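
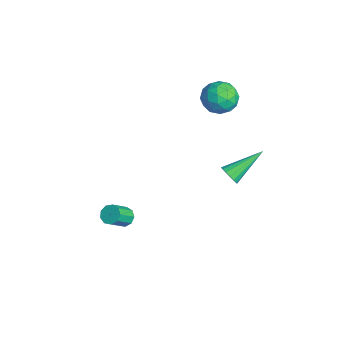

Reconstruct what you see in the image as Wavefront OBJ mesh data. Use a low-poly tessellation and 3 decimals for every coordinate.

v 1.362 -2.056 -2.605
v 1.841 -1.866 -2.677
v 2.277 -2.634 -1.807
v 1.798 -2.824 -1.735
v 1.672 -1.678 -2.427
v 2.108 -2.446 -1.556
v 1.358 -1.667 -2.26
v 1.794 -2.435 -1.39
v 1.046 -1.838 -2.255
v 1.482 -2.606 -1.384
v 0.882 -2.111 -2.413
v 1.318 -2.879 -1.543
v 0.943 -2.358 -2.662
v 1.379 -3.126 -1.791
v 1.2 -2.464 -2.884
v 1.636 -3.232 -2.013
v 1.533 -2.379 -2.975
v 1.969 -3.147 -2.105
v 1.786 -2.143 -2.894
v 2.222 -2.911 -2.023
v -1.869 3.986 2.525
v -0.925 3.932 2.469
v -1.995 2.828 1.531
v -1.051 2.774 1.475
v -1.494 2.523 2.273
v -1.416 3.239 2.888
v -1.504 3.521 1.112
v -1.426 4.237 1.727
v -0.7 3.644 1.596
v -0.694 3.027 2.314
v -2.226 3.733 1.686
v -2.22 3.116 2.404
v -1.386 4.061 2.584
v -1.534 2.699 1.416
v -1.794 2.552 1.885
v -1.24 2.52 1.852
v -1.674 3.653 2.83
v -1.12 3.621 2.798
v -1.454 2.793 2.683
v -1.8 3.139 1.202
v -1.246 3.107 1.17
v -1.68 4.24 2.148
v -1.126 4.208 2.115
v -1.466 3.967 1.317
v -0.699 3.859 2.038
v -0.773 3.179 1.454
v -1.04 3.618 1.241
v -0.994 4.039 1.602
v -0.695 3.497 2.46
v -0.769 2.816 1.876
v -1.029 2.669 2.345
v -0.984 3.09 2.706
v -0.563 3.328 1.947
v -2.151 3.944 2.124
v -2.225 3.263 1.54
v -1.936 3.67 1.294
v -1.891 4.091 1.655
v -2.147 3.581 2.546
v -2.221 2.901 1.962
v -1.926 2.721 2.398
v -1.88 3.142 2.759
v -2.357 3.432 2.053
v 3.805 1.979 1.585
v 3.997 1.781 2.049
v 3.435 3.661 2.455
v 4.205 1.885 1.936
v 4.321 2.011 1.742
v 4.319 2.129 1.512
v 4.199 2.213 1.299
v 3.989 2.243 1.152
v 3.737 2.213 1.103
v 3.5 2.129 1.165
v 3.334 2.01 1.323
v 3.275 1.885 1.542
v 3.338 1.78 1.77
v 3.508 1.722 1.955
v 3.746 1.722 2.056
f 2 1 5
f 2 5 3
f 3 5 6
f 3 6 4
f 5 1 7
f 5 7 6
f 6 7 8
f 6 8 4
f 7 1 9
f 7 9 8
f 8 9 10
f 8 10 4
f 9 1 11
f 9 11 10
f 10 11 12
f 10 12 4
f 11 1 13
f 11 13 12
f 12 13 14
f 12 14 4
f 13 1 15
f 13 15 14
f 14 15 16
f 14 16 4
f 15 1 17
f 15 17 16
f 16 17 18
f 16 18 4
f 17 1 19
f 17 19 18
f 18 19 20
f 18 20 4
f 19 1 2
f 19 2 20
f 20 2 3
f 20 3 4
f 21 58 37
f 58 32 61
f 37 61 26
f 58 61 37
f 21 37 33
f 37 26 38
f 33 38 22
f 37 38 33
f 21 33 42
f 33 22 43
f 42 43 28
f 33 43 42
f 21 42 54
f 42 28 57
f 54 57 31
f 42 57 54
f 21 54 58
f 54 31 62
f 58 62 32
f 54 62 58
f 22 38 49
f 38 26 52
f 49 52 30
f 38 52 49
f 26 61 39
f 61 32 60
f 39 60 25
f 61 60 39
f 32 62 59
f 62 31 55
f 59 55 23
f 62 55 59
f 31 57 56
f 57 28 44
f 56 44 27
f 57 44 56
f 28 43 48
f 43 22 45
f 48 45 29
f 43 45 48
f 24 50 36
f 50 30 51
f 36 51 25
f 50 51 36
f 24 36 34
f 36 25 35
f 34 35 23
f 36 35 34
f 24 34 41
f 34 23 40
f 41 40 27
f 34 40 41
f 24 41 46
f 41 27 47
f 46 47 29
f 41 47 46
f 24 46 50
f 46 29 53
f 50 53 30
f 46 53 50
f 25 51 39
f 51 30 52
f 39 52 26
f 51 52 39
f 23 35 59
f 35 25 60
f 59 60 32
f 35 60 59
f 27 40 56
f 40 23 55
f 56 55 31
f 40 55 56
f 29 47 48
f 47 27 44
f 48 44 28
f 47 44 48
f 30 53 49
f 53 29 45
f 49 45 22
f 53 45 49
f 64 63 66
f 64 66 65
f 66 63 67
f 66 67 65
f 67 63 68
f 67 68 65
f 68 63 69
f 68 69 65
f 69 63 70
f 69 70 65
f 70 63 71
f 70 71 65
f 71 63 72
f 71 72 65
f 72 63 73
f 72 73 65
f 73 63 74
f 73 74 65
f 74 63 75
f 74 75 65
f 75 63 76
f 75 76 65
f 76 63 77
f 76 77 65
f 77 63 64
f 77 64 65



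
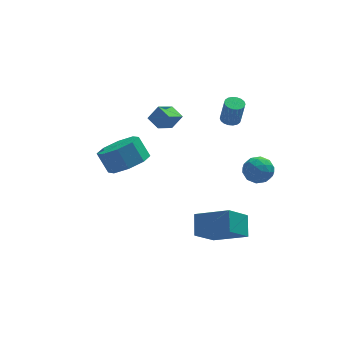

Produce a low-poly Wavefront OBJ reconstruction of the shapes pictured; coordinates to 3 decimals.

v 3.024 2.567 2.634
v 3.417 2.907 2.649
v 3.57 2.673 3.98
v 3.176 2.333 3.966
v 3.232 3.039 2.694
v 3.385 2.806 4.025
v 3.007 3.078 2.726
v 3.159 2.845 4.057
v 2.784 3.016 2.741
v 2.937 2.782 4.072
v 2.609 2.865 2.734
v 2.762 2.631 4.065
v 2.516 2.654 2.708
v 2.669 2.421 4.039
v 2.524 2.427 2.667
v 2.677 2.193 3.998
v 2.63 2.227 2.62
v 2.783 1.993 3.951
v 2.815 2.094 2.575
v 2.968 1.861 3.906
v 3.041 2.055 2.543
v 3.193 1.822 3.874
v 3.263 2.118 2.528
v 3.416 1.884 3.859
v 3.438 2.269 2.535
v 3.591 2.035 3.866
v 3.531 2.479 2.561
v 3.684 2.246 3.892
v 3.523 2.707 2.602
v 3.676 2.473 3.933
v 3.157 -2.154 2.589
v 3.785 -2.384 3.027
v 2.515 -3.216 2.953
v 3.143 -3.446 3.391
v 2.713 -2.809 3.612
v 3.11 -2.153 3.387
v 3.19 -3.447 2.593
v 3.587 -2.791 2.368
v 3.805 -3.183 3.029
v 3.511 -2.789 3.659
v 2.789 -2.811 2.321
v 2.495 -2.417 2.951
v 3.527 -2.176 2.776
v 2.773 -3.424 3.204
v 2.52 -3.05 3.334
v 2.889 -3.185 3.591
v 3.131 -2.04 2.988
v 3.5 -2.175 3.245
v 2.87 -2.425 3.589
v 2.8 -3.425 2.735
v 3.169 -3.56 2.992
v 3.411 -2.415 2.389
v 3.78 -2.55 2.646
v 3.43 -3.175 2.391
v 3.908 -2.781 3.034
v 3.531 -3.405 3.248
v 3.558 -3.405 2.779
v 3.792 -3.02 2.647
v 3.735 -2.549 3.405
v 3.358 -3.173 3.619
v 3.106 -2.799 3.749
v 3.339 -2.413 3.616
v 3.747 -3.019 3.406
v 2.942 -2.427 2.361
v 2.565 -3.051 2.575
v 2.961 -3.187 2.364
v 3.194 -2.801 2.231
v 2.769 -2.195 2.732
v 2.392 -2.819 2.946
v 2.508 -2.58 3.333
v 2.742 -2.195 3.201
v 2.553 -2.581 2.574
v 1.249 -2.012 -2.55
v 0.183 -2.683 -1.438
v 1.433 -1.057 -1.798
v 0.367 -1.727 -0.686
v 2.713 -2.953 -1.714
v 1.647 -3.623 -0.602
v 2.897 -1.997 -0.962
v 1.831 -2.668 0.15
v -0.485 3.039 2.111
v -0.868 3.776 2.371
v 0.329 3.661 1.547
v -0.053 4.398 1.807
v 0.053 3.042 2.893
v -0.329 3.779 3.153
v 0.868 3.664 2.329
v 0.485 4.401 2.589
v -2.681 -1.563 3.326
v -2.109 -2.233 3.95
v -2.546 -1.687 4.938
v -3.119 -1.017 4.314
v -1.691 -1.547 3.756
v -2.128 -1.001 4.744
v -1.853 -0.87 3.31
v -2.29 -0.324 4.298
v -2.5 -0.599 2.874
v -2.938 -0.053 3.861
v -3.254 -0.893 2.702
v -3.691 -0.347 3.69
v -3.672 -1.579 2.896
v -4.109 -1.033 3.884
v -3.51 -2.256 3.342
v -3.947 -1.71 4.33
v -2.862 -2.527 3.779
v -3.3 -1.981 4.766
f 2 1 5
f 2 5 3
f 3 5 6
f 3 6 4
f 5 1 7
f 5 7 6
f 6 7 8
f 6 8 4
f 7 1 9
f 7 9 8
f 8 9 10
f 8 10 4
f 9 1 11
f 9 11 10
f 10 11 12
f 10 12 4
f 11 1 13
f 11 13 12
f 12 13 14
f 12 14 4
f 13 1 15
f 13 15 14
f 14 15 16
f 14 16 4
f 15 1 17
f 15 17 16
f 16 17 18
f 16 18 4
f 17 1 19
f 17 19 18
f 18 19 20
f 18 20 4
f 19 1 21
f 19 21 20
f 20 21 22
f 20 22 4
f 21 1 23
f 21 23 22
f 22 23 24
f 22 24 4
f 23 1 25
f 23 25 24
f 24 25 26
f 24 26 4
f 25 1 27
f 25 27 26
f 26 27 28
f 26 28 4
f 27 1 29
f 27 29 28
f 28 29 30
f 28 30 4
f 29 1 2
f 29 2 30
f 30 2 3
f 30 3 4
f 31 68 47
f 68 42 71
f 47 71 36
f 68 71 47
f 31 47 43
f 47 36 48
f 43 48 32
f 47 48 43
f 31 43 52
f 43 32 53
f 52 53 38
f 43 53 52
f 31 52 64
f 52 38 67
f 64 67 41
f 52 67 64
f 31 64 68
f 64 41 72
f 68 72 42
f 64 72 68
f 32 48 59
f 48 36 62
f 59 62 40
f 48 62 59
f 36 71 49
f 71 42 70
f 49 70 35
f 71 70 49
f 42 72 69
f 72 41 65
f 69 65 33
f 72 65 69
f 41 67 66
f 67 38 54
f 66 54 37
f 67 54 66
f 38 53 58
f 53 32 55
f 58 55 39
f 53 55 58
f 34 60 46
f 60 40 61
f 46 61 35
f 60 61 46
f 34 46 44
f 46 35 45
f 44 45 33
f 46 45 44
f 34 44 51
f 44 33 50
f 51 50 37
f 44 50 51
f 34 51 56
f 51 37 57
f 56 57 39
f 51 57 56
f 34 56 60
f 56 39 63
f 60 63 40
f 56 63 60
f 35 61 49
f 61 40 62
f 49 62 36
f 61 62 49
f 33 45 69
f 45 35 70
f 69 70 42
f 45 70 69
f 37 50 66
f 50 33 65
f 66 65 41
f 50 65 66
f 39 57 58
f 57 37 54
f 58 54 38
f 57 54 58
f 40 63 59
f 63 39 55
f 59 55 32
f 63 55 59
f 74 76 73
f 77 74 73
f 73 76 75
f 75 77 73
f 74 80 76
f 78 74 77
f 78 80 74
f 76 80 75
f 79 77 75
f 75 80 79
f 79 78 77
f 80 78 79
f 82 84 81
f 85 82 81
f 81 84 83
f 83 85 81
f 82 88 84
f 86 82 85
f 86 88 82
f 84 88 83
f 87 85 83
f 83 88 87
f 87 86 85
f 88 86 87
f 90 89 93
f 90 93 91
f 91 93 94
f 91 94 92
f 93 89 95
f 93 95 94
f 94 95 96
f 94 96 92
f 95 89 97
f 95 97 96
f 96 97 98
f 96 98 92
f 97 89 99
f 97 99 98
f 98 99 100
f 98 100 92
f 99 89 101
f 99 101 100
f 100 101 102
f 100 102 92
f 101 89 103
f 101 103 102
f 102 103 104
f 102 104 92
f 103 89 105
f 103 105 104
f 104 105 106
f 104 106 92
f 105 89 90
f 105 90 106
f 106 90 91
f 106 91 92



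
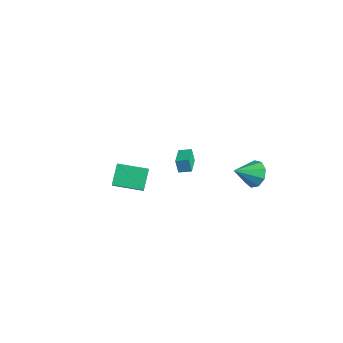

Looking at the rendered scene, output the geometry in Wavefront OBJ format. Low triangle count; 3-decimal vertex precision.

v 0.043 -3.814 0.161
v 0.979 -4.411 1.299
v 1.296 -2.387 -0.122
v 2.232 -2.984 1.016
v 0.768 -4.656 -0.876
v 1.704 -5.253 0.262
v 2.021 -3.229 -1.159
v 2.957 -3.826 -0.021
v -1.792 2.107 -4.009
v -2.067 2.059 -3.048
v -1.261 2.758 -3.824
v -1.536 2.71 -2.864
v -0.664 1.11 -3.736
v -0.939 1.062 -2.776
v -0.133 1.761 -3.552
v -0.408 1.713 -2.591
v 2.812 4.488 -2.963
v 3.423 4.864 -2.224
v 2.588 3.032 -2.037
v 2.754 5.046 -2.1
v 2.112 4.967 -2.379
v 1.797 4.664 -2.932
v 1.958 4.278 -3.499
v 2.518 3.991 -3.816
v 3.215 3.936 -3.733
v 3.724 4.139 -3.291
v 3.806 4.506 -2.695
f 2 4 1
f 5 2 1
f 1 4 3
f 3 5 1
f 2 8 4
f 6 2 5
f 6 8 2
f 4 8 3
f 7 5 3
f 3 8 7
f 7 6 5
f 8 6 7
f 10 12 9
f 13 10 9
f 9 12 11
f 11 13 9
f 10 16 12
f 14 10 13
f 14 16 10
f 12 16 11
f 15 13 11
f 11 16 15
f 15 14 13
f 16 14 15
f 18 17 20
f 18 20 19
f 20 17 21
f 20 21 19
f 21 17 22
f 21 22 19
f 22 17 23
f 22 23 19
f 23 17 24
f 23 24 19
f 24 17 25
f 24 25 19
f 25 17 26
f 25 26 19
f 26 17 27
f 26 27 19
f 27 17 18
f 27 18 19



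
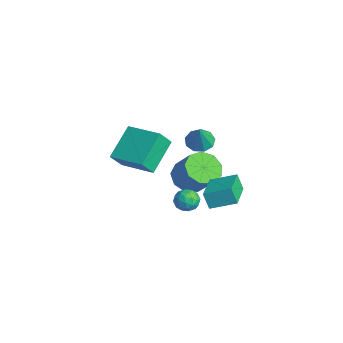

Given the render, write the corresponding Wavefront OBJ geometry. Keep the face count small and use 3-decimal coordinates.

v 0.132 -1.739 2.987
v 0.367 -2.408 3.906
v 1.789 -0.738 3.294
v 2.024 -1.407 4.212
v 1.136 -3.033 1.788
v 1.371 -3.702 2.706
v 2.793 -2.032 2.094
v 3.028 -2.701 3.013
v 3.082 -0.452 0.461
v 3.579 -0.359 0.92
v 3.781 -1.021 -0.18
v 4.278 -0.928 0.279
v 3.748 -1.334 0.426
v 3.316 -0.982 0.822
v 4.044 -0.398 -0.082
v 3.612 -0.046 0.314
v 4.174 -0.326 0.585
v 3.991 -0.904 0.899
v 3.369 -0.476 -0.159
v 3.186 -1.054 0.155
v 3.269 -0.355 0.747
v 4.091 -1.025 -0.007
v 3.779 -1.263 0.08
v 4.071 -1.209 0.35
v 3.115 -0.722 0.689
v 3.407 -0.667 0.959
v 3.506 -1.24 0.669
v 3.953 -0.713 -0.219
v 4.245 -0.658 0.051
v 3.289 -0.171 0.39
v 3.581 -0.117 0.66
v 3.854 -0.14 0.071
v 3.911 -0.281 0.82
v 4.322 -0.616 0.443
v 4.184 -0.304 0.23
v 3.93 -0.097 0.463
v 3.803 -0.622 1.005
v 4.214 -0.956 0.628
v 3.902 -1.195 0.714
v 3.649 -0.988 0.947
v 4.153 -0.602 0.807
v 3.146 -0.424 0.112
v 3.557 -0.758 -0.265
v 3.711 -0.392 -0.207
v 3.458 -0.185 0.026
v 3.038 -0.764 0.297
v 3.449 -1.099 -0.08
v 3.43 -1.283 0.277
v 3.176 -1.076 0.51
v 3.207 -0.778 -0.067
v -2.757 1.967 -3.131
v -1.986 1.438 -3.631
v -0.853 1.783 -2.249
v -1.623 2.313 -1.749
v -1.969 2.138 -3.819
v -0.836 2.483 -2.438
v -2.321 2.758 -3.686
v -1.187 3.103 -2.305
v -2.876 3.008 -3.293
v -1.743 3.353 -1.911
v -3.376 2.771 -2.824
v -2.242 3.117 -1.442
v -3.586 2.158 -2.498
v -2.452 2.504 -1.117
v -3.408 1.456 -2.469
v -2.274 1.801 -1.087
v -2.925 0.993 -2.749
v -1.792 1.338 -1.367
v -2.364 0.986 -3.208
v -1.23 1.331 -1.826
v -0.546 2.545 -3.083
v -0.89 2.34 -2.178
v 0.08 3.782 -2.566
v -0.263 3.578 -1.66
v 1.203 1.482 -2.66
v 0.86 1.278 -1.754
v 1.83 2.72 -2.142
v 1.486 2.515 -1.237
v 1.96 0.65 3.153
v 2.524 1.092 2.97
v 2.6 0.35 4.407
v 2.169 1.357 3.215
v 1.716 1.291 3.43
v 1.377 0.924 3.516
v 1.311 0.43 3.431
v 1.549 0.038 3.217
v 1.979 -0.068 2.972
v 2.4 0.162 2.812
v 2.616 0.62 2.811
f 2 4 1
f 5 2 1
f 1 4 3
f 3 5 1
f 2 8 4
f 6 2 5
f 6 8 2
f 4 8 3
f 7 5 3
f 3 8 7
f 7 6 5
f 8 6 7
f 9 46 25
f 46 20 49
f 25 49 14
f 46 49 25
f 9 25 21
f 25 14 26
f 21 26 10
f 25 26 21
f 9 21 30
f 21 10 31
f 30 31 16
f 21 31 30
f 9 30 42
f 30 16 45
f 42 45 19
f 30 45 42
f 9 42 46
f 42 19 50
f 46 50 20
f 42 50 46
f 10 26 37
f 26 14 40
f 37 40 18
f 26 40 37
f 14 49 27
f 49 20 48
f 27 48 13
f 49 48 27
f 20 50 47
f 50 19 43
f 47 43 11
f 50 43 47
f 19 45 44
f 45 16 32
f 44 32 15
f 45 32 44
f 16 31 36
f 31 10 33
f 36 33 17
f 31 33 36
f 12 38 24
f 38 18 39
f 24 39 13
f 38 39 24
f 12 24 22
f 24 13 23
f 22 23 11
f 24 23 22
f 12 22 29
f 22 11 28
f 29 28 15
f 22 28 29
f 12 29 34
f 29 15 35
f 34 35 17
f 29 35 34
f 12 34 38
f 34 17 41
f 38 41 18
f 34 41 38
f 13 39 27
f 39 18 40
f 27 40 14
f 39 40 27
f 11 23 47
f 23 13 48
f 47 48 20
f 23 48 47
f 15 28 44
f 28 11 43
f 44 43 19
f 28 43 44
f 17 35 36
f 35 15 32
f 36 32 16
f 35 32 36
f 18 41 37
f 41 17 33
f 37 33 10
f 41 33 37
f 52 51 55
f 52 55 53
f 53 55 56
f 53 56 54
f 55 51 57
f 55 57 56
f 56 57 58
f 56 58 54
f 57 51 59
f 57 59 58
f 58 59 60
f 58 60 54
f 59 51 61
f 59 61 60
f 60 61 62
f 60 62 54
f 61 51 63
f 61 63 62
f 62 63 64
f 62 64 54
f 63 51 65
f 63 65 64
f 64 65 66
f 64 66 54
f 65 51 67
f 65 67 66
f 66 67 68
f 66 68 54
f 67 51 69
f 67 69 68
f 68 69 70
f 68 70 54
f 69 51 52
f 69 52 70
f 70 52 53
f 70 53 54
f 72 74 71
f 75 72 71
f 71 74 73
f 73 75 71
f 72 78 74
f 76 72 75
f 76 78 72
f 74 78 73
f 77 75 73
f 73 78 77
f 77 76 75
f 78 76 77
f 80 79 82
f 80 82 81
f 82 79 83
f 82 83 81
f 83 79 84
f 83 84 81
f 84 79 85
f 84 85 81
f 85 79 86
f 85 86 81
f 86 79 87
f 86 87 81
f 87 79 88
f 87 88 81
f 88 79 89
f 88 89 81
f 89 79 80
f 89 80 81



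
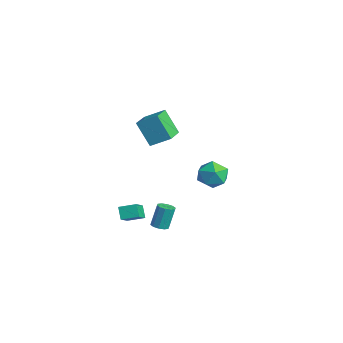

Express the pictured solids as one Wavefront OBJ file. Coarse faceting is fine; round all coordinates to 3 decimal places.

v -1.778 -2.959 -3.952
v -2.324 -2.846 -3.284
v -2.724 -2.12 -4.866
v -3.27 -2.008 -4.198
v -1.27 -2.092 -3.682
v -1.816 -1.98 -3.014
v -2.216 -1.254 -4.596
v -2.762 -1.141 -3.928
v 0.309 -1.608 -3.641
v 0.735 -1.889 -3.497
v 0.597 -1.412 -2.156
v 0.171 -1.132 -2.299
v 0.837 -1.592 -3.592
v 0.699 -1.116 -2.251
v 0.736 -1.301 -3.706
v 0.598 -0.825 -2.364
v 0.473 -1.128 -3.794
v 0.335 -0.652 -2.453
v 0.147 -1.138 -3.824
v 0.009 -0.662 -2.483
v -0.117 -1.328 -3.784
v -0.255 -0.851 -2.443
v -0.219 -1.624 -3.689
v -0.357 -1.148 -2.348
v -0.118 -1.915 -3.576
v -0.256 -1.439 -2.234
v 0.145 -2.088 -3.487
v 0.007 -1.612 -2.146
v 0.471 -2.078 -3.457
v 0.333 -1.602 -2.116
v -0.822 3.209 -1.077
v -0.329 2.697 -1.823
v -2.151 2.223 -1.277
v -1.658 1.711 -2.023
v -1.343 1.626 -1.046
v -0.522 2.236 -0.922
v -1.958 2.684 -2.178
v -1.137 3.294 -2.054
v -1.032 2.373 -2.504
v -0.652 1.719 -1.804
v -1.828 3.201 -1.296
v -1.448 2.547 -0.596
v -0.636 -1.699 2.242
v -1.487 -2.105 3.68
v -1.766 -0.659 1.867
v -2.616 -1.065 3.306
v 0.016 -0.755 2.894
v -0.834 -1.161 4.333
v -1.113 0.285 2.52
v -1.964 -0.121 3.958
f 2 4 1
f 5 2 1
f 1 4 3
f 3 5 1
f 2 8 4
f 6 2 5
f 6 8 2
f 4 8 3
f 7 5 3
f 3 8 7
f 7 6 5
f 8 6 7
f 10 9 13
f 10 13 11
f 11 13 14
f 11 14 12
f 13 9 15
f 13 15 14
f 14 15 16
f 14 16 12
f 15 9 17
f 15 17 16
f 16 17 18
f 16 18 12
f 17 9 19
f 17 19 18
f 18 19 20
f 18 20 12
f 19 9 21
f 19 21 20
f 20 21 22
f 20 22 12
f 21 9 23
f 21 23 22
f 22 23 24
f 22 24 12
f 23 9 25
f 23 25 24
f 24 25 26
f 24 26 12
f 25 9 27
f 25 27 26
f 26 27 28
f 26 28 12
f 27 9 29
f 27 29 28
f 28 29 30
f 28 30 12
f 29 9 10
f 29 10 30
f 30 10 11
f 30 11 12
f 31 42 36
f 31 36 32
f 31 32 38
f 31 38 41
f 31 41 42
f 32 36 40
f 36 42 35
f 42 41 33
f 41 38 37
f 38 32 39
f 34 40 35
f 34 35 33
f 34 33 37
f 34 37 39
f 34 39 40
f 35 40 36
f 33 35 42
f 37 33 41
f 39 37 38
f 40 39 32
f 44 46 43
f 47 44 43
f 43 46 45
f 45 47 43
f 44 50 46
f 48 44 47
f 48 50 44
f 46 50 45
f 49 47 45
f 45 50 49
f 49 48 47
f 50 48 49



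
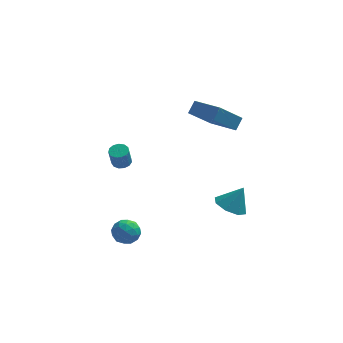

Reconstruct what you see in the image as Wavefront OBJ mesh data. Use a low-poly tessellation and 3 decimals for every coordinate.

v 1.56 1.819 2.806
v 1.902 2.368 3.447
v 0.14 3.109 2.458
v 0.482 3.658 3.099
v 2.798 2.782 1.321
v 3.14 3.331 1.962
v 1.378 4.072 0.973
v 1.72 4.621 1.614
v -3.217 -3.195 -1.805
v -2.515 -3.025 -2.237
v -3.365 -4.355 -2.503
v -2.663 -4.185 -2.935
v -2.618 -4.377 -2.117
v -2.526 -3.661 -1.686
v -3.354 -3.719 -3.054
v -3.262 -3.003 -2.623
v -2.6 -3.349 -3.009
v -2.145 -3.756 -2.43
v -3.735 -3.624 -2.31
v -3.28 -4.031 -1.731
v -2.853 -3.009 -1.96
v -3.027 -4.371 -2.78
v -3 -4.485 -2.299
v -2.588 -4.385 -2.553
v -2.859 -3.382 -1.636
v -2.447 -3.282 -1.89
v -2.507 -4.077 -1.819
v -3.433 -4.098 -2.85
v -3.021 -3.998 -3.104
v -3.292 -2.995 -2.187
v -2.88 -2.895 -2.441
v -3.373 -3.303 -2.921
v -2.49 -3.099 -2.667
v -2.577 -3.78 -3.077
v -2.983 -3.507 -3.148
v -2.93 -3.086 -2.894
v -2.223 -3.338 -2.327
v -2.31 -4.019 -2.737
v -2.283 -4.132 -2.256
v -2.229 -3.711 -2.003
v -2.273 -3.528 -2.781
v -3.57 -3.361 -2.003
v -3.657 -4.042 -2.413
v -3.651 -3.669 -2.737
v -3.597 -3.248 -2.484
v -3.303 -3.6 -1.663
v -3.39 -4.281 -2.073
v -2.95 -4.294 -1.846
v -2.897 -3.873 -1.592
v -3.607 -3.852 -1.959
v 2.555 -1.939 -1.464
v 3.334 -1.565 -1.948
v 3.245 -1.681 -0.156
v 2.817 -1.038 -1.779
v 2.147 -1.038 -1.426
v 1.716 -1.565 -1.094
v 1.777 -2.312 -0.979
v 2.293 -2.84 -1.148
v 2.964 -2.84 -1.502
v 3.395 -2.312 -1.833
v -3.545 2.48 -1.257
v -3.029 2.712 -1.127
v -3.16 2.332 0.067
v -3.675 2.1 -0.063
v -3.251 2.946 -1.077
v -3.382 2.567 0.117
v -3.566 3.033 -1.084
v -3.697 2.654 0.11
v -3.875 2.944 -1.146
v -4.005 2.564 0.048
v -4.078 2.707 -1.243
v -4.209 2.328 -0.049
v -4.112 2.398 -1.345
v -4.243 2.019 -0.151
v -3.966 2.115 -1.419
v -4.097 1.736 -0.224
v -3.686 1.948 -1.441
v -3.817 1.569 -0.247
v -3.362 1.95 -1.405
v -3.492 1.57 -0.211
v -3.095 2.119 -1.322
v -3.225 1.74 -0.128
v -2.971 2.403 -1.219
v -3.102 2.024 -0.024
f 2 4 1
f 5 2 1
f 1 4 3
f 3 5 1
f 2 8 4
f 6 2 5
f 6 8 2
f 4 8 3
f 7 5 3
f 3 8 7
f 7 6 5
f 8 6 7
f 9 46 25
f 46 20 49
f 25 49 14
f 46 49 25
f 9 25 21
f 25 14 26
f 21 26 10
f 25 26 21
f 9 21 30
f 21 10 31
f 30 31 16
f 21 31 30
f 9 30 42
f 30 16 45
f 42 45 19
f 30 45 42
f 9 42 46
f 42 19 50
f 46 50 20
f 42 50 46
f 10 26 37
f 26 14 40
f 37 40 18
f 26 40 37
f 14 49 27
f 49 20 48
f 27 48 13
f 49 48 27
f 20 50 47
f 50 19 43
f 47 43 11
f 50 43 47
f 19 45 44
f 45 16 32
f 44 32 15
f 45 32 44
f 16 31 36
f 31 10 33
f 36 33 17
f 31 33 36
f 12 38 24
f 38 18 39
f 24 39 13
f 38 39 24
f 12 24 22
f 24 13 23
f 22 23 11
f 24 23 22
f 12 22 29
f 22 11 28
f 29 28 15
f 22 28 29
f 12 29 34
f 29 15 35
f 34 35 17
f 29 35 34
f 12 34 38
f 34 17 41
f 38 41 18
f 34 41 38
f 13 39 27
f 39 18 40
f 27 40 14
f 39 40 27
f 11 23 47
f 23 13 48
f 47 48 20
f 23 48 47
f 15 28 44
f 28 11 43
f 44 43 19
f 28 43 44
f 17 35 36
f 35 15 32
f 36 32 16
f 35 32 36
f 18 41 37
f 41 17 33
f 37 33 10
f 41 33 37
f 52 51 54
f 52 54 53
f 54 51 55
f 54 55 53
f 55 51 56
f 55 56 53
f 56 51 57
f 56 57 53
f 57 51 58
f 57 58 53
f 58 51 59
f 58 59 53
f 59 51 60
f 59 60 53
f 60 51 52
f 60 52 53
f 62 61 65
f 62 65 63
f 63 65 66
f 63 66 64
f 65 61 67
f 65 67 66
f 66 67 68
f 66 68 64
f 67 61 69
f 67 69 68
f 68 69 70
f 68 70 64
f 69 61 71
f 69 71 70
f 70 71 72
f 70 72 64
f 71 61 73
f 71 73 72
f 72 73 74
f 72 74 64
f 73 61 75
f 73 75 74
f 74 75 76
f 74 76 64
f 75 61 77
f 75 77 76
f 76 77 78
f 76 78 64
f 77 61 79
f 77 79 78
f 78 79 80
f 78 80 64
f 79 61 81
f 79 81 80
f 80 81 82
f 80 82 64
f 81 61 83
f 81 83 82
f 82 83 84
f 82 84 64
f 83 61 62
f 83 62 84
f 84 62 63
f 84 63 64



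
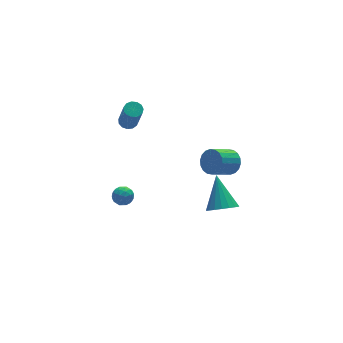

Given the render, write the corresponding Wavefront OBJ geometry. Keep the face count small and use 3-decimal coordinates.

v 3.266 -3.594 -1.346
v 3.925 -3.263 -1.827
v 3.634 -2.186 0.126
v 3.616 -3.055 -1.948
v 3.237 -2.954 -1.95
v 2.864 -2.98 -1.833
v 2.571 -3.128 -1.619
v 2.416 -3.367 -1.351
v 2.429 -3.652 -1.082
v 2.608 -3.925 -0.866
v 2.917 -4.132 -0.744
v 3.296 -4.233 -0.742
v 3.668 -4.207 -0.86
v 3.961 -4.06 -1.074
v 4.117 -3.82 -1.342
v 4.104 -3.536 -1.611
v 0.311 1.373 3.129
v 0.672 1.696 3.316
v 0.571 0.81 5.039
v 0.209 0.487 4.851
v 0.414 1.824 3.367
v 0.312 0.937 5.089
v 0.122 1.809 3.342
v 0.021 0.922 5.064
v -0.11 1.655 3.249
v -0.211 0.768 4.972
v -0.208 1.412 3.118
v -0.309 0.525 4.841
v -0.141 1.157 2.991
v -0.243 0.27 4.713
v 0.069 0.97 2.907
v -0.033 0.084 4.63
v 0.355 0.912 2.894
v 0.254 0.025 4.616
v 0.628 1 2.955
v 0.527 0.113 4.678
v 0.8 1.206 3.072
v 0.698 0.32 4.794
v 0.816 1.466 3.206
v 0.715 0.58 4.929
v -0.577 1.313 -2.617
v -0.263 1.851 -2.773
v 0.043 0.769 -3.247
v 0.357 1.307 -3.403
v 0.412 1.063 -2.812
v 0.028 1.399 -2.423
v -0.248 1.221 -3.597
v -0.632 1.557 -3.208
v -0.06 1.794 -3.379
v 0.347 1.696 -2.893
v -0.567 0.924 -3.127
v -0.16 0.826 -2.641
v -0.474 1.63 -2.64
v 0.254 0.99 -3.38
v 0.287 0.847 -3.033
v 0.471 1.163 -3.124
v -0.303 1.364 -2.434
v -0.119 1.68 -2.525
v 0.278 1.217 -2.548
v -0.101 0.94 -3.495
v 0.083 1.256 -3.586
v -0.691 1.457 -2.896
v -0.507 1.773 -2.987
v -0.498 1.403 -3.472
v -0.171 1.912 -3.087
v 0.194 1.592 -3.457
v -0.162 1.542 -3.572
v -0.387 1.739 -3.343
v 0.069 1.855 -2.802
v 0.433 1.535 -3.172
v 0.465 1.392 -2.825
v 0.24 1.59 -2.596
v 0.188 1.821 -3.158
v -0.653 1.085 -2.848
v -0.289 0.765 -3.218
v -0.46 1.03 -3.424
v -0.685 1.228 -3.195
v -0.414 1.028 -2.563
v -0.049 0.708 -2.933
v 0.167 0.881 -2.677
v -0.058 1.078 -2.448
v -0.408 0.799 -2.862
v 3.913 -3.063 1.853
v 4.292 -3.49 2.369
v 3.107 -3.704 3.064
v 2.727 -3.277 2.547
v 4.313 -3.174 2.501
v 3.128 -3.388 3.196
v 4.254 -2.837 2.505
v 3.069 -3.051 3.199
v 4.127 -2.544 2.379
v 2.942 -2.758 3.074
v 3.959 -2.354 2.15
v 2.774 -2.568 2.844
v 3.78 -2.305 1.861
v 2.595 -2.518 2.555
v 3.629 -2.405 1.571
v 2.444 -2.619 2.265
v 3.533 -2.636 1.336
v 2.348 -2.85 2.031
v 3.512 -2.952 1.204
v 2.327 -3.166 1.899
v 3.571 -3.289 1.201
v 2.386 -3.503 1.895
v 3.698 -3.582 1.326
v 2.513 -3.796 2.021
v 3.866 -3.772 1.556
v 2.681 -3.986 2.25
v 4.045 -3.822 1.845
v 2.86 -4.035 2.539
v 4.196 -3.721 2.135
v 3.011 -3.935 2.829
f 2 1 4
f 2 4 3
f 4 1 5
f 4 5 3
f 5 1 6
f 5 6 3
f 6 1 7
f 6 7 3
f 7 1 8
f 7 8 3
f 8 1 9
f 8 9 3
f 9 1 10
f 9 10 3
f 10 1 11
f 10 11 3
f 11 1 12
f 11 12 3
f 12 1 13
f 12 13 3
f 13 1 14
f 13 14 3
f 14 1 15
f 14 15 3
f 15 1 16
f 15 16 3
f 16 1 2
f 16 2 3
f 18 17 21
f 18 21 19
f 19 21 22
f 19 22 20
f 21 17 23
f 21 23 22
f 22 23 24
f 22 24 20
f 23 17 25
f 23 25 24
f 24 25 26
f 24 26 20
f 25 17 27
f 25 27 26
f 26 27 28
f 26 28 20
f 27 17 29
f 27 29 28
f 28 29 30
f 28 30 20
f 29 17 31
f 29 31 30
f 30 31 32
f 30 32 20
f 31 17 33
f 31 33 32
f 32 33 34
f 32 34 20
f 33 17 35
f 33 35 34
f 34 35 36
f 34 36 20
f 35 17 37
f 35 37 36
f 36 37 38
f 36 38 20
f 37 17 39
f 37 39 38
f 38 39 40
f 38 40 20
f 39 17 18
f 39 18 40
f 40 18 19
f 40 19 20
f 41 78 57
f 78 52 81
f 57 81 46
f 78 81 57
f 41 57 53
f 57 46 58
f 53 58 42
f 57 58 53
f 41 53 62
f 53 42 63
f 62 63 48
f 53 63 62
f 41 62 74
f 62 48 77
f 74 77 51
f 62 77 74
f 41 74 78
f 74 51 82
f 78 82 52
f 74 82 78
f 42 58 69
f 58 46 72
f 69 72 50
f 58 72 69
f 46 81 59
f 81 52 80
f 59 80 45
f 81 80 59
f 52 82 79
f 82 51 75
f 79 75 43
f 82 75 79
f 51 77 76
f 77 48 64
f 76 64 47
f 77 64 76
f 48 63 68
f 63 42 65
f 68 65 49
f 63 65 68
f 44 70 56
f 70 50 71
f 56 71 45
f 70 71 56
f 44 56 54
f 56 45 55
f 54 55 43
f 56 55 54
f 44 54 61
f 54 43 60
f 61 60 47
f 54 60 61
f 44 61 66
f 61 47 67
f 66 67 49
f 61 67 66
f 44 66 70
f 66 49 73
f 70 73 50
f 66 73 70
f 45 71 59
f 71 50 72
f 59 72 46
f 71 72 59
f 43 55 79
f 55 45 80
f 79 80 52
f 55 80 79
f 47 60 76
f 60 43 75
f 76 75 51
f 60 75 76
f 49 67 68
f 67 47 64
f 68 64 48
f 67 64 68
f 50 73 69
f 73 49 65
f 69 65 42
f 73 65 69
f 84 83 87
f 84 87 85
f 85 87 88
f 85 88 86
f 87 83 89
f 87 89 88
f 88 89 90
f 88 90 86
f 89 83 91
f 89 91 90
f 90 91 92
f 90 92 86
f 91 83 93
f 91 93 92
f 92 93 94
f 92 94 86
f 93 83 95
f 93 95 94
f 94 95 96
f 94 96 86
f 95 83 97
f 95 97 96
f 96 97 98
f 96 98 86
f 97 83 99
f 97 99 98
f 98 99 100
f 98 100 86
f 99 83 101
f 99 101 100
f 100 101 102
f 100 102 86
f 101 83 103
f 101 103 102
f 102 103 104
f 102 104 86
f 103 83 105
f 103 105 104
f 104 105 106
f 104 106 86
f 105 83 107
f 105 107 106
f 106 107 108
f 106 108 86
f 107 83 109
f 107 109 108
f 108 109 110
f 108 110 86
f 109 83 111
f 109 111 110
f 110 111 112
f 110 112 86
f 111 83 84
f 111 84 112
f 112 84 85
f 112 85 86



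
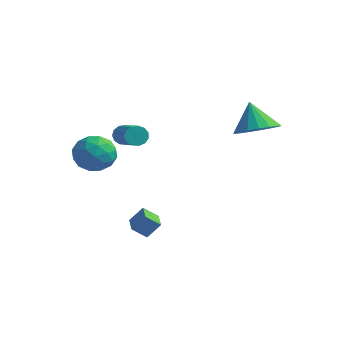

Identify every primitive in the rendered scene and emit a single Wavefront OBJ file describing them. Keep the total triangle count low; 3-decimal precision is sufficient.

v -1.053 -1.015 1.741
v -0.759 -0.807 1.325
v 0.647 -1.596 1.923
v 0.353 -1.805 2.339
v -0.742 -0.601 1.556
v 0.664 -1.39 2.154
v -0.824 -0.527 1.846
v 0.583 -1.316 2.444
v -0.978 -0.607 2.102
v 0.429 -1.397 2.7
v -1.156 -0.818 2.244
v 0.25 -1.607 2.842
v -1.302 -1.091 2.226
v 0.105 -1.88 2.824
v -1.368 -1.34 2.054
v 0.038 -2.129 2.652
v -1.335 -1.486 1.783
v 0.071 -2.275 2.381
v -1.212 -1.483 1.498
v 0.194 -2.272 2.096
v -1.039 -1.331 1.291
v 0.368 -2.12 1.889
v -0.87 -1.079 1.226
v 0.536 -1.868 1.824
v -0.517 -1.345 -3.209
v -0.09 -0.923 -2.473
v -0.066 -0.844 -3.758
v 0.361 -0.422 -3.022
v 0.239 -2.058 -3.238
v 0.666 -1.636 -2.502
v 0.69 -1.557 -3.787
v 1.117 -1.135 -3.051
v -2.794 -1.587 0.856
v -2.117 -1.216 0.142
v -1.683 -2.804 1.278
v -1.006 -2.433 0.564
v -1.218 -1.873 1.428
v -1.905 -1.121 1.167
v -1.895 -2.899 0.253
v -2.582 -2.147 -0.008
v -1.561 -2.027 -0.231
v -1.143 -1.393 0.496
v -2.657 -2.627 0.924
v -2.239 -1.993 1.651
v -2.553 -1.295 0.462
v -1.247 -2.725 0.958
v -1.372 -2.396 1.466
v -0.974 -2.178 1.047
v -2.429 -1.239 1.064
v -2.031 -1.021 0.645
v -1.502 -1.407 1.401
v -1.769 -2.999 0.775
v -1.371 -2.781 0.356
v -2.826 -1.842 0.373
v -2.428 -1.624 -0.046
v -2.298 -2.613 0.019
v -1.828 -1.554 -0.177
v -1.175 -2.269 0.072
v -1.698 -2.543 -0.112
v -2.102 -2.101 -0.265
v -1.583 -1.181 0.25
v -0.929 -1.896 0.499
v -1.054 -1.566 1.007
v -1.458 -1.124 0.853
v -1.256 -1.657 0.031
v -2.871 -2.124 0.921
v -2.217 -2.839 1.17
v -2.342 -2.896 0.567
v -2.746 -2.454 0.413
v -2.625 -1.751 1.348
v -1.972 -2.466 1.597
v -1.698 -1.919 1.685
v -2.102 -1.477 1.532
v -2.544 -2.363 1.389
v 3.417 2.583 2.102
v 4.214 3.253 2.347
v 2.723 2.897 3.498
v 3.872 3.551 2.11
v 3.425 3.627 1.871
v 2.977 3.464 1.685
v 2.629 3.099 1.594
v 2.462 2.616 1.62
v 2.513 2.125 1.757
v 2.772 1.739 1.972
v 3.178 1.546 2.217
v 3.639 1.591 2.436
v 4.049 1.862 2.579
v 4.314 2.299 2.612
v 4.374 2.801 2.528
f 2 1 5
f 2 5 3
f 3 5 6
f 3 6 4
f 5 1 7
f 5 7 6
f 6 7 8
f 6 8 4
f 7 1 9
f 7 9 8
f 8 9 10
f 8 10 4
f 9 1 11
f 9 11 10
f 10 11 12
f 10 12 4
f 11 1 13
f 11 13 12
f 12 13 14
f 12 14 4
f 13 1 15
f 13 15 14
f 14 15 16
f 14 16 4
f 15 1 17
f 15 17 16
f 16 17 18
f 16 18 4
f 17 1 19
f 17 19 18
f 18 19 20
f 18 20 4
f 19 1 21
f 19 21 20
f 20 21 22
f 20 22 4
f 21 1 23
f 21 23 22
f 22 23 24
f 22 24 4
f 23 1 2
f 23 2 24
f 24 2 3
f 24 3 4
f 26 28 25
f 29 26 25
f 25 28 27
f 27 29 25
f 26 32 28
f 30 26 29
f 30 32 26
f 28 32 27
f 31 29 27
f 27 32 31
f 31 30 29
f 32 30 31
f 33 70 49
f 70 44 73
f 49 73 38
f 70 73 49
f 33 49 45
f 49 38 50
f 45 50 34
f 49 50 45
f 33 45 54
f 45 34 55
f 54 55 40
f 45 55 54
f 33 54 66
f 54 40 69
f 66 69 43
f 54 69 66
f 33 66 70
f 66 43 74
f 70 74 44
f 66 74 70
f 34 50 61
f 50 38 64
f 61 64 42
f 50 64 61
f 38 73 51
f 73 44 72
f 51 72 37
f 73 72 51
f 44 74 71
f 74 43 67
f 71 67 35
f 74 67 71
f 43 69 68
f 69 40 56
f 68 56 39
f 69 56 68
f 40 55 60
f 55 34 57
f 60 57 41
f 55 57 60
f 36 62 48
f 62 42 63
f 48 63 37
f 62 63 48
f 36 48 46
f 48 37 47
f 46 47 35
f 48 47 46
f 36 46 53
f 46 35 52
f 53 52 39
f 46 52 53
f 36 53 58
f 53 39 59
f 58 59 41
f 53 59 58
f 36 58 62
f 58 41 65
f 62 65 42
f 58 65 62
f 37 63 51
f 63 42 64
f 51 64 38
f 63 64 51
f 35 47 71
f 47 37 72
f 71 72 44
f 47 72 71
f 39 52 68
f 52 35 67
f 68 67 43
f 52 67 68
f 41 59 60
f 59 39 56
f 60 56 40
f 59 56 60
f 42 65 61
f 65 41 57
f 61 57 34
f 65 57 61
f 76 75 78
f 76 78 77
f 78 75 79
f 78 79 77
f 79 75 80
f 79 80 77
f 80 75 81
f 80 81 77
f 81 75 82
f 81 82 77
f 82 75 83
f 82 83 77
f 83 75 84
f 83 84 77
f 84 75 85
f 84 85 77
f 85 75 86
f 85 86 77
f 86 75 87
f 86 87 77
f 87 75 88
f 87 88 77
f 88 75 89
f 88 89 77
f 89 75 76
f 89 76 77



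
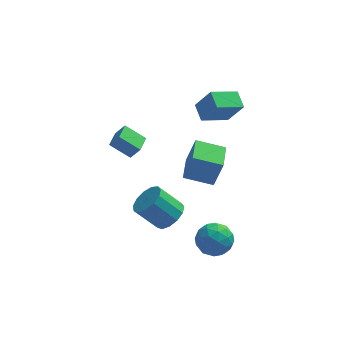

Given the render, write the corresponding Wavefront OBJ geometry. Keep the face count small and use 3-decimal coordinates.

v 0.11 -2.14 -2.741
v 0.725 -1.407 -2.219
v -0.614 -1.307 -0.778
v -1.23 -2.04 -1.299
v 0.352 -1.088 -2.588
v -0.987 -0.989 -1.147
v -0.098 -1.103 -3.005
v -1.438 -1.004 -1.564
v -0.482 -1.447 -3.339
v -1.822 -1.348 -1.898
v -0.679 -2.011 -3.482
v -2.018 -1.912 -2.041
v -0.625 -2.616 -3.39
v -1.964 -2.517 -1.949
v -0.337 -3.07 -3.092
v -1.677 -2.97 -1.651
v 0.092 -3.228 -2.682
v -1.248 -3.129 -1.241
v 0.527 -3.041 -2.291
v -0.813 -2.941 -0.85
v 0.829 -2.568 -2.042
v -0.51 -2.468 -0.601
v 0.903 -1.959 -2.016
v -0.436 -1.859 -0.574
v 0.774 2.304 -3.247
v 1.337 2.245 -1.308
v 0.936 4.207 -3.236
v 1.499 4.148 -1.297
v 2.601 2.152 -3.783
v 3.164 2.093 -1.844
v 2.763 4.055 -3.772
v 3.326 3.996 -1.833
v 1.825 1.665 2.689
v 1.459 2.722 3.2
v 3.379 2.52 2.035
v 3.012 3.577 2.546
v 2.728 1.223 4.254
v 2.361 2.28 4.765
v 4.281 2.078 3.6
v 3.915 3.135 4.111
v 2.225 -2.719 -2.917
v 3.112 -2.257 -3.577
v 2.188 -4.283 -4.063
v 3.075 -3.821 -4.723
v 3.29 -4.188 -3.602
v 3.313 -3.221 -2.894
v 1.987 -3.319 -4.746
v 2.01 -2.352 -4.038
v 2.965 -2.628 -4.707
v 3.771 -3.165 -4
v 1.529 -3.375 -3.64
v 2.335 -3.912 -2.933
v 2.672 -2.35 -3.147
v 2.628 -4.19 -4.493
v 2.754 -4.405 -3.835
v 3.276 -4.134 -4.222
v 2.79 -2.917 -2.745
v 3.311 -2.646 -3.133
v 3.416 -3.781 -3.147
v 1.989 -3.894 -4.507
v 2.51 -3.623 -4.895
v 2.024 -2.406 -3.418
v 2.546 -2.135 -3.805
v 1.884 -2.759 -4.493
v 3.107 -2.297 -4.199
v 3.085 -3.216 -4.872
v 2.446 -2.921 -4.886
v 2.459 -2.353 -4.47
v 3.581 -2.612 -3.783
v 3.559 -3.532 -4.457
v 3.685 -3.748 -3.798
v 3.698 -3.179 -3.382
v 3.494 -2.831 -4.448
v 1.741 -3.008 -3.183
v 1.719 -3.928 -3.857
v 1.602 -3.361 -4.258
v 1.615 -2.792 -3.842
v 2.215 -3.324 -2.768
v 2.193 -4.243 -3.441
v 2.841 -4.187 -3.17
v 2.854 -3.619 -2.754
v 1.806 -3.709 -3.192
v -2.243 0.525 0.199
v -3.471 0.826 1.096
v -1.951 1.761 0.184
v -3.179 2.062 1.08
v -1.661 0.398 1.04
v -2.889 0.699 1.936
v -1.369 1.634 1.024
v -2.597 1.935 1.921
f 2 1 5
f 2 5 3
f 3 5 6
f 3 6 4
f 5 1 7
f 5 7 6
f 6 7 8
f 6 8 4
f 7 1 9
f 7 9 8
f 8 9 10
f 8 10 4
f 9 1 11
f 9 11 10
f 10 11 12
f 10 12 4
f 11 1 13
f 11 13 12
f 12 13 14
f 12 14 4
f 13 1 15
f 13 15 14
f 14 15 16
f 14 16 4
f 15 1 17
f 15 17 16
f 16 17 18
f 16 18 4
f 17 1 19
f 17 19 18
f 18 19 20
f 18 20 4
f 19 1 21
f 19 21 20
f 20 21 22
f 20 22 4
f 21 1 23
f 21 23 22
f 22 23 24
f 22 24 4
f 23 1 2
f 23 2 24
f 24 2 3
f 24 3 4
f 26 28 25
f 29 26 25
f 25 28 27
f 27 29 25
f 26 32 28
f 30 26 29
f 30 32 26
f 28 32 27
f 31 29 27
f 27 32 31
f 31 30 29
f 32 30 31
f 34 36 33
f 37 34 33
f 33 36 35
f 35 37 33
f 34 40 36
f 38 34 37
f 38 40 34
f 36 40 35
f 39 37 35
f 35 40 39
f 39 38 37
f 40 38 39
f 41 78 57
f 78 52 81
f 57 81 46
f 78 81 57
f 41 57 53
f 57 46 58
f 53 58 42
f 57 58 53
f 41 53 62
f 53 42 63
f 62 63 48
f 53 63 62
f 41 62 74
f 62 48 77
f 74 77 51
f 62 77 74
f 41 74 78
f 74 51 82
f 78 82 52
f 74 82 78
f 42 58 69
f 58 46 72
f 69 72 50
f 58 72 69
f 46 81 59
f 81 52 80
f 59 80 45
f 81 80 59
f 52 82 79
f 82 51 75
f 79 75 43
f 82 75 79
f 51 77 76
f 77 48 64
f 76 64 47
f 77 64 76
f 48 63 68
f 63 42 65
f 68 65 49
f 63 65 68
f 44 70 56
f 70 50 71
f 56 71 45
f 70 71 56
f 44 56 54
f 56 45 55
f 54 55 43
f 56 55 54
f 44 54 61
f 54 43 60
f 61 60 47
f 54 60 61
f 44 61 66
f 61 47 67
f 66 67 49
f 61 67 66
f 44 66 70
f 66 49 73
f 70 73 50
f 66 73 70
f 45 71 59
f 71 50 72
f 59 72 46
f 71 72 59
f 43 55 79
f 55 45 80
f 79 80 52
f 55 80 79
f 47 60 76
f 60 43 75
f 76 75 51
f 60 75 76
f 49 67 68
f 67 47 64
f 68 64 48
f 67 64 68
f 50 73 69
f 73 49 65
f 69 65 42
f 73 65 69
f 84 86 83
f 87 84 83
f 83 86 85
f 85 87 83
f 84 90 86
f 88 84 87
f 88 90 84
f 86 90 85
f 89 87 85
f 85 90 89
f 89 88 87
f 90 88 89



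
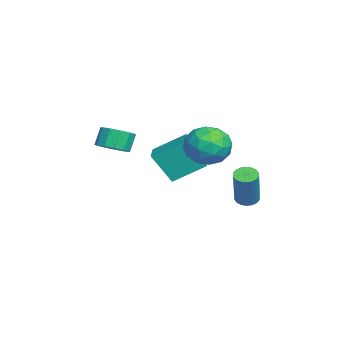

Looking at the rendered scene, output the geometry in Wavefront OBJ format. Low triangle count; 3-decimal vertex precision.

v -2.311 2.344 -4.181
v -1.848 2.57 -4.425
v -0.866 2.521 -2.603
v -1.329 2.296 -2.359
v -1.977 2.775 -4.349
v -0.995 2.726 -2.528
v -2.173 2.894 -4.24
v -1.191 2.845 -2.419
v -2.396 2.905 -4.12
v -1.414 2.856 -2.299
v -2.602 2.804 -4.011
v -1.62 2.756 -2.19
v -2.751 2.613 -3.936
v -1.768 2.564 -2.115
v -2.812 2.368 -3.91
v -1.83 2.319 -2.088
v -2.774 2.119 -3.937
v -1.792 2.07 -2.115
v -2.645 1.914 -4.012
v -1.663 1.865 -2.191
v -2.449 1.795 -4.121
v -1.467 1.746 -2.3
v -2.226 1.784 -4.241
v -1.244 1.735 -2.42
v -2.02 1.884 -4.35
v -1.038 1.836 -2.529
v -1.872 2.076 -4.425
v -0.889 2.027 -2.604
v -1.81 2.321 -4.452
v -0.828 2.272 -2.63
v 0.633 1.718 0.202
v 1.192 1.288 -0.661
v 0.588 0.092 0.981
v 1.147 -0.338 0.118
v 1.656 0.365 0.817
v 1.684 1.37 0.336
v 0.096 0.01 -0.016
v 0.124 1.015 -0.497
v 0.86 0.233 -0.796
v 1.824 0.452 -0.281
v -0.044 0.928 0.601
v 0.92 1.147 1.116
v 0.917 1.646 -0.298
v 0.863 -0.266 0.618
v 1.162 0.148 1.029
v 1.491 -0.105 0.522
v 1.206 1.694 0.288
v 1.534 1.441 -0.219
v 1.807 0.899 0.65
v 0.246 -0.061 0.539
v 0.574 -0.314 0.032
v 0.289 1.485 -0.202
v 0.618 1.232 -0.709
v -0.027 0.481 -0.33
v 1.05 0.773 -0.885
v 1.024 -0.183 -0.427
v 0.406 0.021 -0.505
v 0.423 0.612 -0.788
v 1.617 0.902 -0.582
v 1.59 -0.054 -0.124
v 1.889 0.36 0.287
v 1.906 0.95 0.004
v 1.422 0.282 -0.661
v 0.19 1.434 0.444
v 0.163 0.478 0.902
v -0.126 0.43 0.316
v -0.109 1.02 0.033
v 0.756 1.563 0.747
v 0.73 0.607 1.205
v 1.357 0.768 1.108
v 1.374 1.359 0.825
v 0.358 1.098 0.981
v -1.02 -1.753 -0.816
v -1.103 -0.292 0.107
v -0.912 -0.837 -2.256
v -0.996 0.624 -1.333
v 0.356 -1.744 -0.707
v 0.272 -0.283 0.216
v 0.463 -0.828 -2.147
v 0.38 0.633 -1.224
v -1.406 -3.539 -0.922
v -0.745 -3.823 -0.55
v -1.152 -3.586 0.354
v -1.814 -3.301 -0.018
v -0.667 -3.38 -0.631
v -1.074 -3.143 0.273
v -0.824 -2.988 -0.805
v -1.231 -2.751 0.1
v -1.166 -2.771 -1.015
v -1.573 -2.534 -0.11
v -1.584 -2.797 -1.196
v -1.991 -2.56 -0.292
v -1.945 -3.059 -1.291
v -2.352 -2.822 -0.386
v -2.136 -3.473 -1.268
v -2.543 -3.236 -0.363
v -2.095 -3.908 -1.135
v -2.502 -3.671 -0.231
v -1.836 -4.225 -0.935
v -2.243 -3.988 -0.031
v -1.44 -4.325 -0.731
v -1.847 -4.088 0.173
v -1.033 -4.175 -0.588
v -1.44 -3.938 0.317
f 2 1 5
f 2 5 3
f 3 5 6
f 3 6 4
f 5 1 7
f 5 7 6
f 6 7 8
f 6 8 4
f 7 1 9
f 7 9 8
f 8 9 10
f 8 10 4
f 9 1 11
f 9 11 10
f 10 11 12
f 10 12 4
f 11 1 13
f 11 13 12
f 12 13 14
f 12 14 4
f 13 1 15
f 13 15 14
f 14 15 16
f 14 16 4
f 15 1 17
f 15 17 16
f 16 17 18
f 16 18 4
f 17 1 19
f 17 19 18
f 18 19 20
f 18 20 4
f 19 1 21
f 19 21 20
f 20 21 22
f 20 22 4
f 21 1 23
f 21 23 22
f 22 23 24
f 22 24 4
f 23 1 25
f 23 25 24
f 24 25 26
f 24 26 4
f 25 1 27
f 25 27 26
f 26 27 28
f 26 28 4
f 27 1 29
f 27 29 28
f 28 29 30
f 28 30 4
f 29 1 2
f 29 2 30
f 30 2 3
f 30 3 4
f 31 68 47
f 68 42 71
f 47 71 36
f 68 71 47
f 31 47 43
f 47 36 48
f 43 48 32
f 47 48 43
f 31 43 52
f 43 32 53
f 52 53 38
f 43 53 52
f 31 52 64
f 52 38 67
f 64 67 41
f 52 67 64
f 31 64 68
f 64 41 72
f 68 72 42
f 64 72 68
f 32 48 59
f 48 36 62
f 59 62 40
f 48 62 59
f 36 71 49
f 71 42 70
f 49 70 35
f 71 70 49
f 42 72 69
f 72 41 65
f 69 65 33
f 72 65 69
f 41 67 66
f 67 38 54
f 66 54 37
f 67 54 66
f 38 53 58
f 53 32 55
f 58 55 39
f 53 55 58
f 34 60 46
f 60 40 61
f 46 61 35
f 60 61 46
f 34 46 44
f 46 35 45
f 44 45 33
f 46 45 44
f 34 44 51
f 44 33 50
f 51 50 37
f 44 50 51
f 34 51 56
f 51 37 57
f 56 57 39
f 51 57 56
f 34 56 60
f 56 39 63
f 60 63 40
f 56 63 60
f 35 61 49
f 61 40 62
f 49 62 36
f 61 62 49
f 33 45 69
f 45 35 70
f 69 70 42
f 45 70 69
f 37 50 66
f 50 33 65
f 66 65 41
f 50 65 66
f 39 57 58
f 57 37 54
f 58 54 38
f 57 54 58
f 40 63 59
f 63 39 55
f 59 55 32
f 63 55 59
f 74 76 73
f 77 74 73
f 73 76 75
f 75 77 73
f 74 80 76
f 78 74 77
f 78 80 74
f 76 80 75
f 79 77 75
f 75 80 79
f 79 78 77
f 80 78 79
f 82 81 85
f 82 85 83
f 83 85 86
f 83 86 84
f 85 81 87
f 85 87 86
f 86 87 88
f 86 88 84
f 87 81 89
f 87 89 88
f 88 89 90
f 88 90 84
f 89 81 91
f 89 91 90
f 90 91 92
f 90 92 84
f 91 81 93
f 91 93 92
f 92 93 94
f 92 94 84
f 93 81 95
f 93 95 94
f 94 95 96
f 94 96 84
f 95 81 97
f 95 97 96
f 96 97 98
f 96 98 84
f 97 81 99
f 97 99 98
f 98 99 100
f 98 100 84
f 99 81 101
f 99 101 100
f 100 101 102
f 100 102 84
f 101 81 103
f 101 103 102
f 102 103 104
f 102 104 84
f 103 81 82
f 103 82 104
f 104 82 83
f 104 83 84



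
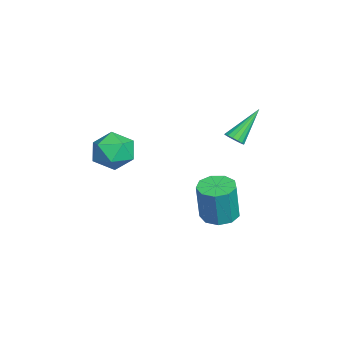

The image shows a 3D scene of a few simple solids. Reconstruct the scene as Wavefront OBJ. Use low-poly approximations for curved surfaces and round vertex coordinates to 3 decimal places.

v 0.012 1.999 -1.273
v 0.446 2.369 -1.278
v -0.992 3.201 0.273
v 0.257 2.47 -1.48
v 0.002 2.446 -1.627
v -0.25 2.302 -1.678
v -0.432 2.077 -1.621
v -0.495 1.831 -1.471
v -0.422 1.63 -1.268
v -0.233 1.528 -1.065
v 0.022 1.552 -0.919
v 0.274 1.697 -0.867
v 0.456 1.922 -0.924
v 0.519 2.168 -1.074
v 3.512 1.316 -4.333
v 4.447 1.246 -4.487
v 4.783 1.074 -2.36
v 3.848 1.144 -2.207
v 4.281 1.869 -4.41
v 4.616 1.697 -2.283
v 3.755 2.234 -4.297
v 4.09 2.062 -2.17
v 3.115 2.169 -4.202
v 3.451 1.997 -2.075
v 2.661 1.705 -4.168
v 2.997 1.533 -2.041
v 2.606 1.059 -4.211
v 2.941 0.887 -2.084
v 2.974 0.533 -4.312
v 3.31 0.361 -2.185
v 3.594 0.374 -4.423
v 3.93 0.202 -2.296
v 4.176 0.655 -4.492
v 4.512 0.483 -2.365
v 1.122 -2.762 -0.783
v 2.163 -3.211 -0.395
v 0.977 -4.209 -2.065
v 2.018 -4.658 -1.677
v 1.05 -4.691 -0.97
v 1.14 -3.796 -0.178
v 2 -3.624 -2.282
v 2.09 -2.729 -1.49
v 2.706 -3.743 -1.321
v 2.119 -4.403 -0.51
v 1.021 -3.017 -1.95
v 0.434 -3.677 -1.139
f 2 1 4
f 2 4 3
f 4 1 5
f 4 5 3
f 5 1 6
f 5 6 3
f 6 1 7
f 6 7 3
f 7 1 8
f 7 8 3
f 8 1 9
f 8 9 3
f 9 1 10
f 9 10 3
f 10 1 11
f 10 11 3
f 11 1 12
f 11 12 3
f 12 1 13
f 12 13 3
f 13 1 14
f 13 14 3
f 14 1 2
f 14 2 3
f 16 15 19
f 16 19 17
f 17 19 20
f 17 20 18
f 19 15 21
f 19 21 20
f 20 21 22
f 20 22 18
f 21 15 23
f 21 23 22
f 22 23 24
f 22 24 18
f 23 15 25
f 23 25 24
f 24 25 26
f 24 26 18
f 25 15 27
f 25 27 26
f 26 27 28
f 26 28 18
f 27 15 29
f 27 29 28
f 28 29 30
f 28 30 18
f 29 15 31
f 29 31 30
f 30 31 32
f 30 32 18
f 31 15 33
f 31 33 32
f 32 33 34
f 32 34 18
f 33 15 16
f 33 16 34
f 34 16 17
f 34 17 18
f 35 46 40
f 35 40 36
f 35 36 42
f 35 42 45
f 35 45 46
f 36 40 44
f 40 46 39
f 46 45 37
f 45 42 41
f 42 36 43
f 38 44 39
f 38 39 37
f 38 37 41
f 38 41 43
f 38 43 44
f 39 44 40
f 37 39 46
f 41 37 45
f 43 41 42
f 44 43 36



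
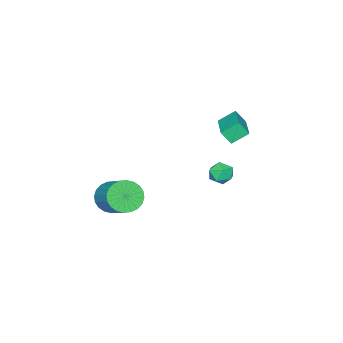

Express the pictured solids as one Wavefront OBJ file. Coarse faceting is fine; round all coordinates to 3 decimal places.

v 3.253 -2.214 -0.786
v 3.972 -2.766 -0.539
v 4.667 -1.397 0.493
v 3.947 -0.846 0.246
v 4.105 -2.606 -0.841
v 4.8 -1.237 0.191
v 4.109 -2.386 -1.135
v 4.803 -1.017 -0.102
v 3.981 -2.14 -1.375
v 4.676 -0.771 -0.343
v 3.743 -1.906 -1.526
v 4.438 -0.537 -0.494
v 3.431 -1.718 -1.564
v 4.125 -0.349 -0.532
v 3.091 -1.606 -1.484
v 3.785 -0.237 -0.452
v 2.775 -1.586 -1.298
v 3.47 -0.218 -0.265
v 2.533 -1.663 -1.033
v 3.228 -0.294 -0.001
v 2.4 -1.823 -0.731
v 3.095 -0.454 0.301
v 2.397 -2.043 -0.438
v 3.091 -0.674 0.595
v 2.524 -2.289 -0.197
v 3.219 -0.92 0.835
v 2.762 -2.523 -0.046
v 3.457 -1.154 0.986
v 3.075 -2.711 -0.008
v 3.769 -1.342 1.024
v 3.415 -2.823 -0.088
v 4.109 -1.454 0.944
v 3.73 -2.842 -0.275
v 4.425 -1.474 0.758
v -2.285 -0.115 2.645
v -2.945 0.456 3.246
v -2.497 0.361 1.96
v -3.157 0.932 2.562
v -0.763 1.188 3.078
v -1.423 1.759 3.68
v -0.975 1.664 2.394
v -1.635 2.235 2.995
v -2.977 0.317 -0.932
v -2.488 0.589 -1.411
v -2.672 -0.789 -1.249
v -2.183 -0.517 -1.728
v -2.067 -0.448 -1.004
v -2.256 0.236 -0.808
v -2.904 -0.436 -1.852
v -3.093 0.248 -1.656
v -2.443 0.124 -1.979
v -1.926 0.116 -1.455
v -3.234 -0.316 -1.205
v -2.717 -0.324 -0.681
f 2 1 5
f 2 5 3
f 3 5 6
f 3 6 4
f 5 1 7
f 5 7 6
f 6 7 8
f 6 8 4
f 7 1 9
f 7 9 8
f 8 9 10
f 8 10 4
f 9 1 11
f 9 11 10
f 10 11 12
f 10 12 4
f 11 1 13
f 11 13 12
f 12 13 14
f 12 14 4
f 13 1 15
f 13 15 14
f 14 15 16
f 14 16 4
f 15 1 17
f 15 17 16
f 16 17 18
f 16 18 4
f 17 1 19
f 17 19 18
f 18 19 20
f 18 20 4
f 19 1 21
f 19 21 20
f 20 21 22
f 20 22 4
f 21 1 23
f 21 23 22
f 22 23 24
f 22 24 4
f 23 1 25
f 23 25 24
f 24 25 26
f 24 26 4
f 25 1 27
f 25 27 26
f 26 27 28
f 26 28 4
f 27 1 29
f 27 29 28
f 28 29 30
f 28 30 4
f 29 1 31
f 29 31 30
f 30 31 32
f 30 32 4
f 31 1 33
f 31 33 32
f 32 33 34
f 32 34 4
f 33 1 2
f 33 2 34
f 34 2 3
f 34 3 4
f 36 38 35
f 39 36 35
f 35 38 37
f 37 39 35
f 36 42 38
f 40 36 39
f 40 42 36
f 38 42 37
f 41 39 37
f 37 42 41
f 41 40 39
f 42 40 41
f 43 54 48
f 43 48 44
f 43 44 50
f 43 50 53
f 43 53 54
f 44 48 52
f 48 54 47
f 54 53 45
f 53 50 49
f 50 44 51
f 46 52 47
f 46 47 45
f 46 45 49
f 46 49 51
f 46 51 52
f 47 52 48
f 45 47 54
f 49 45 53
f 51 49 50
f 52 51 44



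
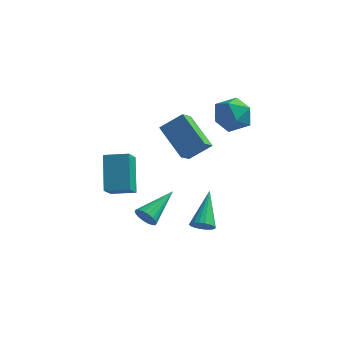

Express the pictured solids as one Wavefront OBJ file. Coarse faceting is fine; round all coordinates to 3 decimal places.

v 2.203 3.438 4.383
v 3.031 2.733 4.265
v 1.369 2.687 3.015
v 2.197 1.982 2.897
v 1.542 1.915 3.77
v 2.057 2.379 4.616
v 2.343 3.041 2.664
v 2.858 3.505 3.51
v 3.117 2.488 3.203
v 2.623 1.792 3.886
v 1.777 3.628 3.394
v 1.283 2.932 4.077
v -2.839 -1.672 0.226
v -3.301 -0.293 1.714
v -2.838 -0.675 -0.698
v -3.3 0.704 0.789
v -1.62 -1.484 0.431
v -2.082 -0.105 1.918
v -1.619 -0.487 -0.494
v -2.081 0.892 0.994
v 0.685 0.494 1.686
v 0.519 -0.332 2.329
v -0.689 1.608 2.761
v -0.855 0.782 3.405
v 1.695 0.938 2.515
v 1.529 0.112 3.159
v 0.321 2.052 3.591
v 0.155 1.226 4.234
v 1.561 -0.286 -2.408
v 1.771 -0.632 -1.913
v 1.439 1.466 -1.132
v 2.012 -0.532 -2.027
v 2.164 -0.383 -2.217
v 2.196 -0.215 -2.445
v 2.102 -0.061 -2.665
v 1.901 0.049 -2.834
v 1.633 0.092 -2.919
v 1.35 0.061 -2.903
v 1.109 -0.039 -2.789
v 0.958 -0.188 -2.599
v 0.926 -0.356 -2.371
v 1.019 -0.51 -2.151
v 1.22 -0.62 -1.981
v 1.489 -0.663 -1.896
v -1.386 0.189 -2.74
v -1.151 -0.142 -2.219
v -0.554 2.011 -1.96
v -0.93 -0.159 -2.413
v -0.801 -0.108 -2.671
v -0.787 0.002 -2.943
v -0.892 0.149 -3.175
v -1.094 0.304 -3.32
v -1.355 0.436 -3.351
v -1.622 0.519 -3.26
v -1.842 0.536 -3.067
v -1.972 0.485 -2.808
v -1.986 0.375 -2.536
v -1.881 0.228 -2.304
v -1.678 0.074 -2.159
v -1.417 -0.058 -2.128
f 1 12 6
f 1 6 2
f 1 2 8
f 1 8 11
f 1 11 12
f 2 6 10
f 6 12 5
f 12 11 3
f 11 8 7
f 8 2 9
f 4 10 5
f 4 5 3
f 4 3 7
f 4 7 9
f 4 9 10
f 5 10 6
f 3 5 12
f 7 3 11
f 9 7 8
f 10 9 2
f 14 16 13
f 17 14 13
f 13 16 15
f 15 17 13
f 14 20 16
f 18 14 17
f 18 20 14
f 16 20 15
f 19 17 15
f 15 20 19
f 19 18 17
f 20 18 19
f 22 24 21
f 25 22 21
f 21 24 23
f 23 25 21
f 22 28 24
f 26 22 25
f 26 28 22
f 24 28 23
f 27 25 23
f 23 28 27
f 27 26 25
f 28 26 27
f 30 29 32
f 30 32 31
f 32 29 33
f 32 33 31
f 33 29 34
f 33 34 31
f 34 29 35
f 34 35 31
f 35 29 36
f 35 36 31
f 36 29 37
f 36 37 31
f 37 29 38
f 37 38 31
f 38 29 39
f 38 39 31
f 39 29 40
f 39 40 31
f 40 29 41
f 40 41 31
f 41 29 42
f 41 42 31
f 42 29 43
f 42 43 31
f 43 29 44
f 43 44 31
f 44 29 30
f 44 30 31
f 46 45 48
f 46 48 47
f 48 45 49
f 48 49 47
f 49 45 50
f 49 50 47
f 50 45 51
f 50 51 47
f 51 45 52
f 51 52 47
f 52 45 53
f 52 53 47
f 53 45 54
f 53 54 47
f 54 45 55
f 54 55 47
f 55 45 56
f 55 56 47
f 56 45 57
f 56 57 47
f 57 45 58
f 57 58 47
f 58 45 59
f 58 59 47
f 59 45 60
f 59 60 47
f 60 45 46
f 60 46 47



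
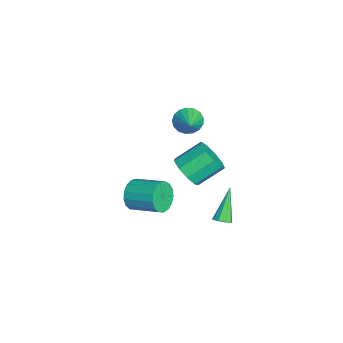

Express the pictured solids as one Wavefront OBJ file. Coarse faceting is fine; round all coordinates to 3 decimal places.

v 3.032 0.794 -3.565
v 3.381 0.578 -3.199
v 1.648 1.286 -1.955
v 3.455 0.944 -3.247
v 3.331 1.24 -3.444
v 3.067 1.327 -3.698
v 2.787 1.165 -3.889
v 2.621 0.83 -3.929
v 2.648 0.478 -3.799
v 2.854 0.274 -3.559
v 3.144 0.314 -3.323
v 2.593 -3.862 -1.459
v 3.127 -3.858 -2.269
v 4.022 -2.353 -1.67
v 3.487 -2.358 -0.861
v 2.76 -3.596 -2.377
v 3.654 -2.092 -1.778
v 2.354 -3.395 -2.275
v 3.248 -1.891 -1.676
v 2.002 -3.301 -1.987
v 2.897 -1.797 -1.388
v 1.786 -3.336 -1.577
v 2.681 -1.831 -0.978
v 1.755 -3.491 -1.141
v 2.65 -1.987 -0.542
v 1.916 -3.731 -0.777
v 2.81 -2.227 -0.178
v 2.231 -4.001 -0.57
v 3.126 -2.497 0.029
v 2.63 -4.24 -0.567
v 3.525 -2.735 0.032
v 3.02 -4.392 -0.768
v 3.914 -2.887 -0.169
v 3.312 -4.422 -1.127
v 4.207 -2.918 -0.529
v 3.439 -4.324 -1.563
v 4.334 -2.82 -0.964
v 3.373 -4.121 -1.975
v 4.267 -2.616 -1.376
v 0.467 -1.031 -1.681
v 1.003 -1.435 -0.847
v 0.528 0.008 0.155
v -0.007 0.411 -0.679
v 1.445 -1.011 -1.247
v 0.97 0.432 -0.245
v 1.43 -0.597 -1.85
v 0.956 0.846 -0.848
v 0.965 -0.386 -2.375
v 0.49 1.057 -1.372
v 0.267 -0.477 -2.574
v -0.208 0.966 -1.572
v -0.338 -0.828 -2.356
v -0.813 0.615 -1.354
v -0.565 -1.274 -1.822
v -1.04 0.169 -0.82
v -0.31 -1.606 -1.222
v -0.785 -0.163 -0.22
v 0.31 -1.67 -0.837
v -0.165 -0.227 0.165
v -4.345 -0.734 -1.63
v -3.935 -0.462 -2.383
v -2.995 -0.666 -0.87
v -4.059 -0.095 -2.195
v -4.249 0.126 -1.877
v -4.461 0.149 -1.503
v -4.646 -0.029 -1.158
v -4.762 -0.37 -0.921
v -4.783 -0.793 -0.846
v -4.703 -1.204 -0.951
v -4.541 -1.506 -1.211
v -4.334 -1.632 -1.567
v -4.13 -1.552 -1.938
v -3.975 -1.285 -2.238
v -3.904 -0.891 -2.399
f 2 1 4
f 2 4 3
f 4 1 5
f 4 5 3
f 5 1 6
f 5 6 3
f 6 1 7
f 6 7 3
f 7 1 8
f 7 8 3
f 8 1 9
f 8 9 3
f 9 1 10
f 9 10 3
f 10 1 11
f 10 11 3
f 11 1 2
f 11 2 3
f 13 12 16
f 13 16 14
f 14 16 17
f 14 17 15
f 16 12 18
f 16 18 17
f 17 18 19
f 17 19 15
f 18 12 20
f 18 20 19
f 19 20 21
f 19 21 15
f 20 12 22
f 20 22 21
f 21 22 23
f 21 23 15
f 22 12 24
f 22 24 23
f 23 24 25
f 23 25 15
f 24 12 26
f 24 26 25
f 25 26 27
f 25 27 15
f 26 12 28
f 26 28 27
f 27 28 29
f 27 29 15
f 28 12 30
f 28 30 29
f 29 30 31
f 29 31 15
f 30 12 32
f 30 32 31
f 31 32 33
f 31 33 15
f 32 12 34
f 32 34 33
f 33 34 35
f 33 35 15
f 34 12 36
f 34 36 35
f 35 36 37
f 35 37 15
f 36 12 38
f 36 38 37
f 37 38 39
f 37 39 15
f 38 12 13
f 38 13 39
f 39 13 14
f 39 14 15
f 41 40 44
f 41 44 42
f 42 44 45
f 42 45 43
f 44 40 46
f 44 46 45
f 45 46 47
f 45 47 43
f 46 40 48
f 46 48 47
f 47 48 49
f 47 49 43
f 48 40 50
f 48 50 49
f 49 50 51
f 49 51 43
f 50 40 52
f 50 52 51
f 51 52 53
f 51 53 43
f 52 40 54
f 52 54 53
f 53 54 55
f 53 55 43
f 54 40 56
f 54 56 55
f 55 56 57
f 55 57 43
f 56 40 58
f 56 58 57
f 57 58 59
f 57 59 43
f 58 40 41
f 58 41 59
f 59 41 42
f 59 42 43
f 61 60 63
f 61 63 62
f 63 60 64
f 63 64 62
f 64 60 65
f 64 65 62
f 65 60 66
f 65 66 62
f 66 60 67
f 66 67 62
f 67 60 68
f 67 68 62
f 68 60 69
f 68 69 62
f 69 60 70
f 69 70 62
f 70 60 71
f 70 71 62
f 71 60 72
f 71 72 62
f 72 60 73
f 72 73 62
f 73 60 74
f 73 74 62
f 74 60 61
f 74 61 62



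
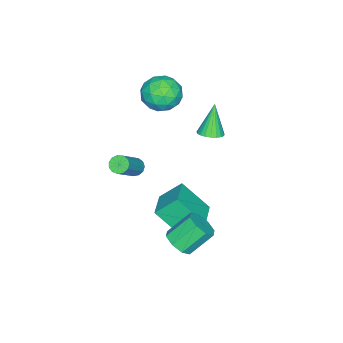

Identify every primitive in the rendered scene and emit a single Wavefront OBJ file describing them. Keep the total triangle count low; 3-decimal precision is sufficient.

v -1.01 1.329 2.245
v -0.441 1.643 2.53
v -1.77 1.151 3.955
v -0.617 1.874 2.476
v -0.862 2.01 2.382
v -1.132 2.029 2.264
v -1.381 1.926 2.143
v -1.566 1.721 2.039
v -1.655 1.448 1.971
v -1.632 1.154 1.95
v -1.502 0.891 1.981
v -1.287 0.703 2.056
v -1.024 0.624 2.165
v -0.759 0.667 2.287
v -0.537 0.824 2.402
v -0.397 1.069 2.49
v -0.363 1.359 2.535
v 3.022 1.712 -3.181
v 3.686 2.282 -3.087
v 2.782 3.137 -1.885
v 2.118 2.568 -1.979
v 3.244 2.476 -3.557
v 2.341 3.331 -2.355
v 2.672 2.223 -3.807
v 1.769 3.078 -2.605
v 2.305 1.671 -3.69
v 1.402 2.526 -2.488
v 2.358 1.143 -3.275
v 1.454 1.998 -2.073
v 2.799 0.949 -2.805
v 1.896 1.804 -1.603
v 3.371 1.202 -2.555
v 2.468 2.057 -1.353
v 3.738 1.754 -2.672
v 2.835 2.609 -1.47
v 0.682 -2.148 -0.724
v 1.055 -2.328 -1.101
v 2.61 -2.311 0.426
v 2.238 -2.132 0.804
v 1.062 -2.012 -1.112
v 2.618 -1.996 0.415
v 0.949 -1.74 -0.999
v 2.504 -1.724 0.528
v 0.751 -1.598 -0.799
v 2.306 -1.581 0.728
v 0.531 -1.63 -0.575
v 2.087 -1.613 0.952
v 0.359 -1.826 -0.398
v 1.915 -1.81 1.129
v 0.29 -2.125 -0.324
v 1.846 -2.109 1.203
v 0.345 -2.431 -0.377
v 1.901 -2.415 1.15
v 0.507 -2.648 -0.54
v 2.063 -2.631 0.987
v 0.725 -2.705 -0.761
v 2.281 -2.689 0.766
v 0.929 -2.586 -0.97
v 2.485 -2.57 0.557
v 0.01 0.559 -4.581
v 0.25 -0.94 -3.058
v -0.619 1.541 -3.515
v -0.38 0.042 -1.992
v 1.64 1.198 -4.208
v 1.879 -0.301 -2.685
v 1.01 2.18 -3.142
v 1.25 0.681 -1.619
v -2.783 -1.466 2.029
v -1.967 -2.271 1.715
v -3.213 -2.509 3.585
v -2.397 -3.314 3.271
v -2.059 -2.234 3.635
v -1.793 -1.59 2.673
v -3.387 -3.19 2.627
v -3.121 -2.546 1.665
v -2.34 -3.336 2.085
v -1.519 -2.745 2.708
v -3.661 -2.035 2.592
v -2.84 -1.444 3.215
v -2.337 -1.777 1.735
v -2.843 -3.003 3.565
v -2.644 -2.369 3.779
v -2.164 -2.842 3.594
v -2.235 -1.377 2.298
v -1.755 -1.849 2.114
v -1.809 -1.828 3.243
v -3.425 -2.931 3.186
v -2.945 -3.403 3.002
v -3.016 -1.938 1.706
v -2.536 -2.411 1.521
v -3.371 -2.952 2.057
v -2.077 -2.876 1.768
v -2.33 -3.489 2.683
v -2.912 -3.417 2.304
v -2.756 -3.038 1.739
v -1.594 -2.529 2.135
v -1.847 -3.142 3.049
v -1.648 -2.507 3.263
v -1.492 -2.128 2.698
v -1.814 -3.155 2.352
v -3.333 -1.638 2.251
v -3.586 -2.251 3.165
v -3.688 -2.652 2.602
v -3.532 -2.273 2.037
v -2.85 -1.291 2.617
v -3.103 -1.904 3.532
v -2.424 -1.742 3.561
v -2.268 -1.363 2.996
v -3.366 -1.625 2.948
f 2 1 4
f 2 4 3
f 4 1 5
f 4 5 3
f 5 1 6
f 5 6 3
f 6 1 7
f 6 7 3
f 7 1 8
f 7 8 3
f 8 1 9
f 8 9 3
f 9 1 10
f 9 10 3
f 10 1 11
f 10 11 3
f 11 1 12
f 11 12 3
f 12 1 13
f 12 13 3
f 13 1 14
f 13 14 3
f 14 1 15
f 14 15 3
f 15 1 16
f 15 16 3
f 16 1 17
f 16 17 3
f 17 1 2
f 17 2 3
f 19 18 22
f 19 22 20
f 20 22 23
f 20 23 21
f 22 18 24
f 22 24 23
f 23 24 25
f 23 25 21
f 24 18 26
f 24 26 25
f 25 26 27
f 25 27 21
f 26 18 28
f 26 28 27
f 27 28 29
f 27 29 21
f 28 18 30
f 28 30 29
f 29 30 31
f 29 31 21
f 30 18 32
f 30 32 31
f 31 32 33
f 31 33 21
f 32 18 34
f 32 34 33
f 33 34 35
f 33 35 21
f 34 18 19
f 34 19 35
f 35 19 20
f 35 20 21
f 37 36 40
f 37 40 38
f 38 40 41
f 38 41 39
f 40 36 42
f 40 42 41
f 41 42 43
f 41 43 39
f 42 36 44
f 42 44 43
f 43 44 45
f 43 45 39
f 44 36 46
f 44 46 45
f 45 46 47
f 45 47 39
f 46 36 48
f 46 48 47
f 47 48 49
f 47 49 39
f 48 36 50
f 48 50 49
f 49 50 51
f 49 51 39
f 50 36 52
f 50 52 51
f 51 52 53
f 51 53 39
f 52 36 54
f 52 54 53
f 53 54 55
f 53 55 39
f 54 36 56
f 54 56 55
f 55 56 57
f 55 57 39
f 56 36 58
f 56 58 57
f 57 58 59
f 57 59 39
f 58 36 37
f 58 37 59
f 59 37 38
f 59 38 39
f 61 63 60
f 64 61 60
f 60 63 62
f 62 64 60
f 61 67 63
f 65 61 64
f 65 67 61
f 63 67 62
f 66 64 62
f 62 67 66
f 66 65 64
f 67 65 66
f 68 105 84
f 105 79 108
f 84 108 73
f 105 108 84
f 68 84 80
f 84 73 85
f 80 85 69
f 84 85 80
f 68 80 89
f 80 69 90
f 89 90 75
f 80 90 89
f 68 89 101
f 89 75 104
f 101 104 78
f 89 104 101
f 68 101 105
f 101 78 109
f 105 109 79
f 101 109 105
f 69 85 96
f 85 73 99
f 96 99 77
f 85 99 96
f 73 108 86
f 108 79 107
f 86 107 72
f 108 107 86
f 79 109 106
f 109 78 102
f 106 102 70
f 109 102 106
f 78 104 103
f 104 75 91
f 103 91 74
f 104 91 103
f 75 90 95
f 90 69 92
f 95 92 76
f 90 92 95
f 71 97 83
f 97 77 98
f 83 98 72
f 97 98 83
f 71 83 81
f 83 72 82
f 81 82 70
f 83 82 81
f 71 81 88
f 81 70 87
f 88 87 74
f 81 87 88
f 71 88 93
f 88 74 94
f 93 94 76
f 88 94 93
f 71 93 97
f 93 76 100
f 97 100 77
f 93 100 97
f 72 98 86
f 98 77 99
f 86 99 73
f 98 99 86
f 70 82 106
f 82 72 107
f 106 107 79
f 82 107 106
f 74 87 103
f 87 70 102
f 103 102 78
f 87 102 103
f 76 94 95
f 94 74 91
f 95 91 75
f 94 91 95
f 77 100 96
f 100 76 92
f 96 92 69
f 100 92 96



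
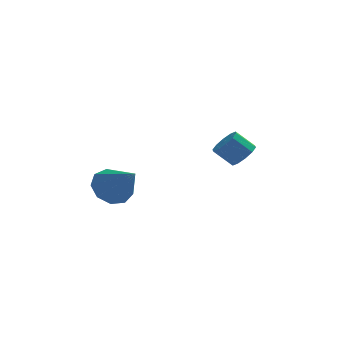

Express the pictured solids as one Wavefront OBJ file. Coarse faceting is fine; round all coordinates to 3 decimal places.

v -4.161 -2.47 3.108
v -3.259 -2.23 2.584
v -3.039 -3.79 4.432
v -3.36 -1.761 3.137
v -3.836 -1.624 3.676
v -4.464 -1.883 3.949
v -4.95 -2.417 3.828
v -5.066 -2.976 3.37
v -4.759 -3.298 2.789
v -4.172 -3.233 2.357
v -3.579 -2.811 2.276
v 1.557 2.98 3.09
v 2.118 2.867 3.678
v 1.203 2.906 4.558
v 0.643 3.02 3.97
v 2.068 3.366 3.603
v 1.153 3.405 4.483
v 1.823 3.717 3.333
v 0.908 3.757 4.213
v 1.476 3.787 2.97
v 0.562 3.827 3.85
v 1.161 3.549 2.652
v 0.246 3.589 3.533
v 0.997 3.094 2.502
v 0.082 3.133 3.382
v 1.047 2.595 2.577
v 0.132 2.634 3.457
v 1.292 2.243 2.847
v 0.377 2.283 3.727
v 1.638 2.173 3.21
v 0.724 2.213 4.09
v 1.954 2.411 3.527
v 1.039 2.451 4.408
f 2 1 4
f 2 4 3
f 4 1 5
f 4 5 3
f 5 1 6
f 5 6 3
f 6 1 7
f 6 7 3
f 7 1 8
f 7 8 3
f 8 1 9
f 8 9 3
f 9 1 10
f 9 10 3
f 10 1 11
f 10 11 3
f 11 1 2
f 11 2 3
f 13 12 16
f 13 16 14
f 14 16 17
f 14 17 15
f 16 12 18
f 16 18 17
f 17 18 19
f 17 19 15
f 18 12 20
f 18 20 19
f 19 20 21
f 19 21 15
f 20 12 22
f 20 22 21
f 21 22 23
f 21 23 15
f 22 12 24
f 22 24 23
f 23 24 25
f 23 25 15
f 24 12 26
f 24 26 25
f 25 26 27
f 25 27 15
f 26 12 28
f 26 28 27
f 27 28 29
f 27 29 15
f 28 12 30
f 28 30 29
f 29 30 31
f 29 31 15
f 30 12 32
f 30 32 31
f 31 32 33
f 31 33 15
f 32 12 13
f 32 13 33
f 33 13 14
f 33 14 15



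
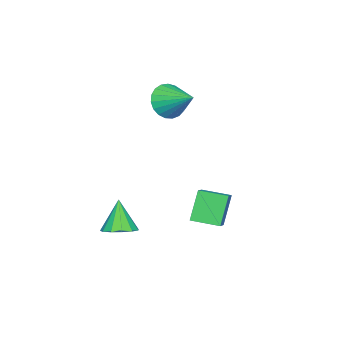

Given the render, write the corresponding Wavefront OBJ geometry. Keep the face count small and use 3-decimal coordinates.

v -0.872 2.418 -3.867
v -1.79 2.374 -2.25
v -1.275 3.861 -4.056
v -2.192 3.817 -2.439
v 0.212 2.803 -3.241
v -0.705 2.759 -1.624
v -0.19 4.246 -3.43
v -1.108 4.202 -1.813
v -2.9 -0.1 2.825
v -2.569 -0.669 3.706
v -2.38 1.58 3.715
v -2.187 -0.653 3.454
v -1.929 -0.542 3.094
v -1.838 -0.354 2.686
v -1.932 -0.122 2.303
v -2.192 0.113 2.01
v -2.575 0.312 1.858
v -3.014 0.44 1.873
v -3.433 0.474 2.053
v -3.76 0.41 2.366
v -3.938 0.257 2.759
v -3.937 0.042 3.163
v -3.756 -0.197 3.508
v -3.427 -0.419 3.736
v -3.007 -0.586 3.806
v 1.922 -0.104 -3.892
v 2.589 0.424 -3.493
v 1.258 -0.536 -2.208
v 2.175 0.744 -3.575
v 1.68 0.794 -3.757
v 1.262 0.559 -3.982
v 1.054 0.113 -4.178
v 1.121 -0.401 -4.284
v 1.443 -0.822 -4.264
v 1.916 -1.014 -4.127
v 2.392 -0.918 -3.915
v 2.718 -0.563 -3.695
v 2.792 -0.063 -3.538
f 2 4 1
f 5 2 1
f 1 4 3
f 3 5 1
f 2 8 4
f 6 2 5
f 6 8 2
f 4 8 3
f 7 5 3
f 3 8 7
f 7 6 5
f 8 6 7
f 10 9 12
f 10 12 11
f 12 9 13
f 12 13 11
f 13 9 14
f 13 14 11
f 14 9 15
f 14 15 11
f 15 9 16
f 15 16 11
f 16 9 17
f 16 17 11
f 17 9 18
f 17 18 11
f 18 9 19
f 18 19 11
f 19 9 20
f 19 20 11
f 20 9 21
f 20 21 11
f 21 9 22
f 21 22 11
f 22 9 23
f 22 23 11
f 23 9 24
f 23 24 11
f 24 9 25
f 24 25 11
f 25 9 10
f 25 10 11
f 27 26 29
f 27 29 28
f 29 26 30
f 29 30 28
f 30 26 31
f 30 31 28
f 31 26 32
f 31 32 28
f 32 26 33
f 32 33 28
f 33 26 34
f 33 34 28
f 34 26 35
f 34 35 28
f 35 26 36
f 35 36 28
f 36 26 37
f 36 37 28
f 37 26 38
f 37 38 28
f 38 26 27
f 38 27 28

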